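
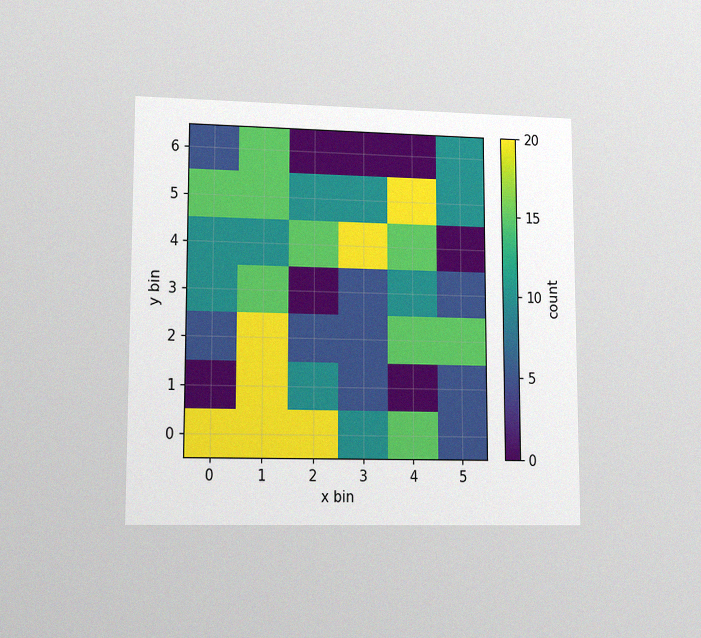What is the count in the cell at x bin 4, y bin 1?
0

The chart is viewed at a slight angle, with some photo noise. Matching the cell (4, 1) against the colorbar gives 0.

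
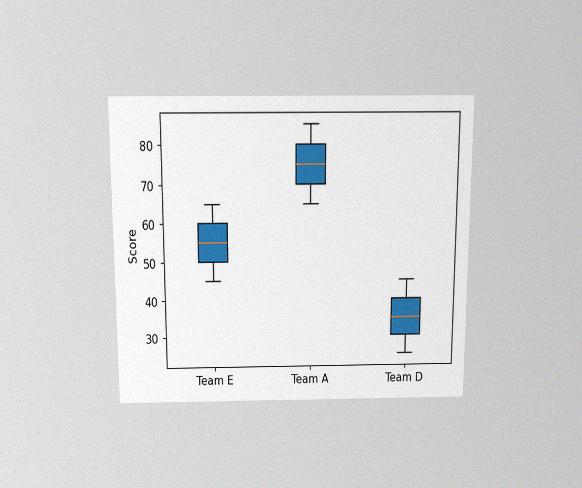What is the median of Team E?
The chart is viewed slightly from above, with some photo noise. The median line in the Team E box sits at 55.

55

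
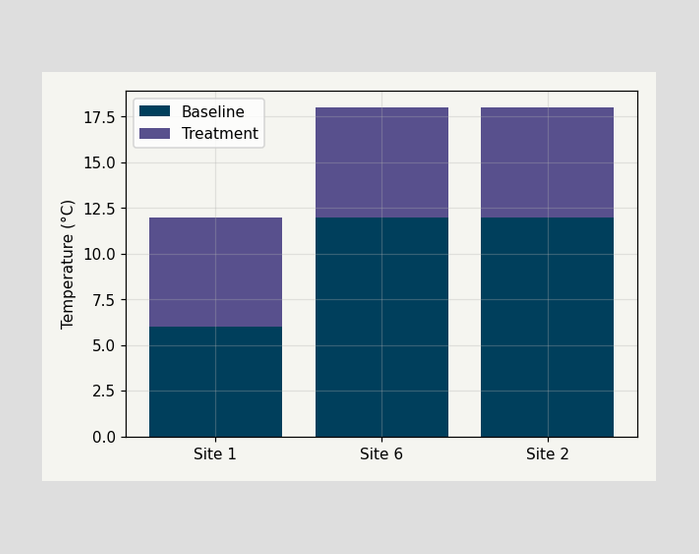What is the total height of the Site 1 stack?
12°C

The Site 1 stack's top reaches 12°C on the y-axis.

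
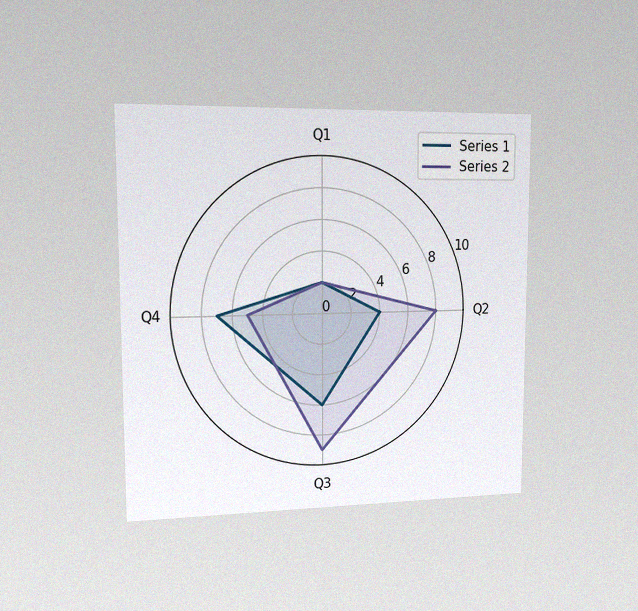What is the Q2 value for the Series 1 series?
The chart is viewed slightly from the left, with some photo noise. On the Q2 axis, Series 1 reaches 4.

4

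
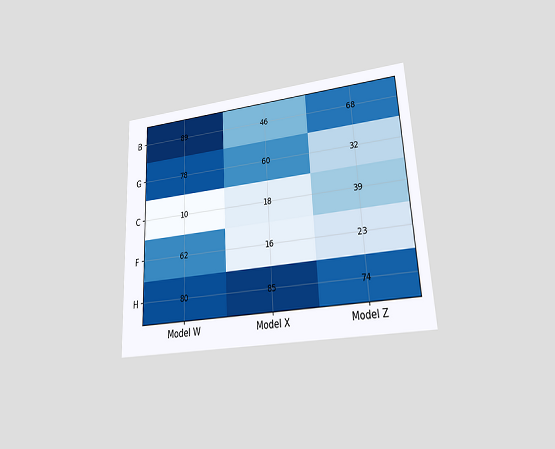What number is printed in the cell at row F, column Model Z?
23

The chart is tilted about 3° counter-clockwise and viewed at a slight angle. The (F, Model Z) cell reads 23.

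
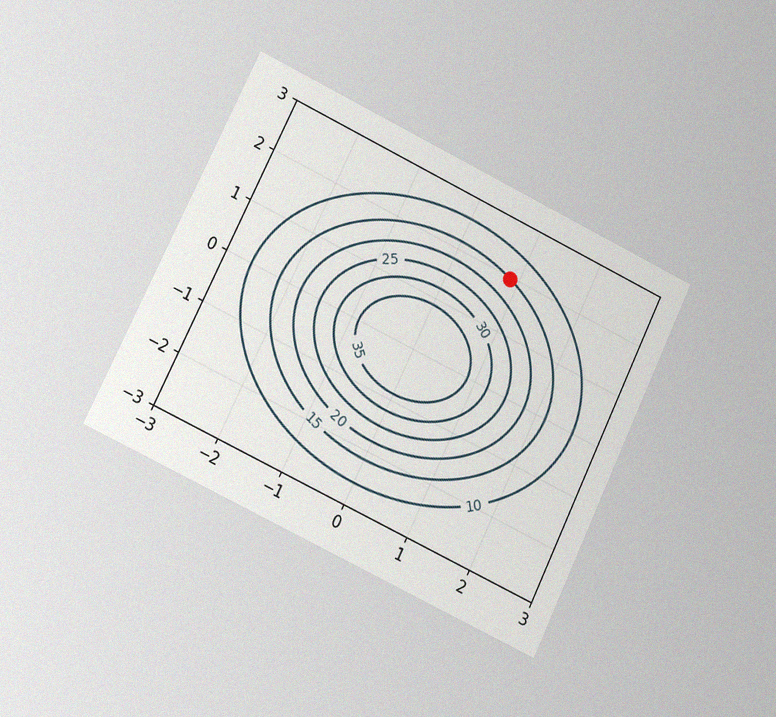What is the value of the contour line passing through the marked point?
15

The chart is tilted about 26° clockwise and viewed at a slight angle, with some photo noise. The marked point sits on the contour labelled 15.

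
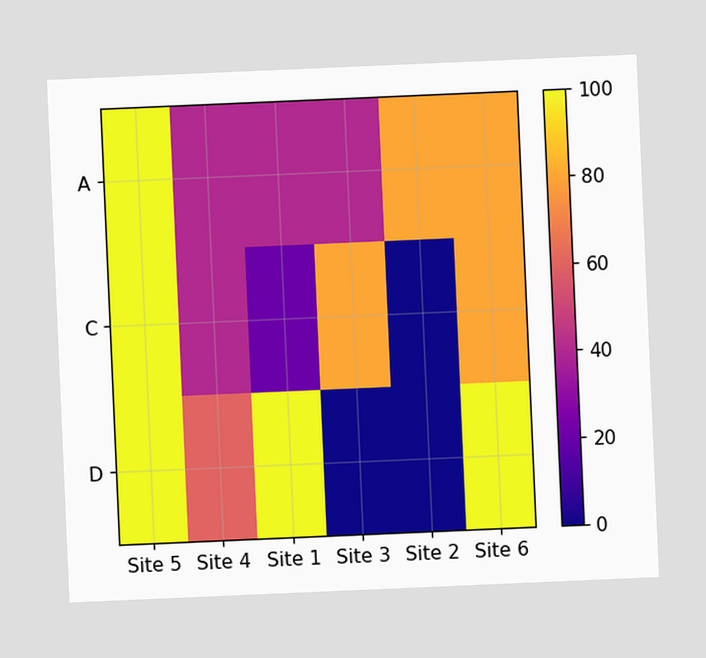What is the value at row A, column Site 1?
40

The chart is tilted about 2° counter-clockwise. Matching cell (A, Site 1) against the colorbar gives 40.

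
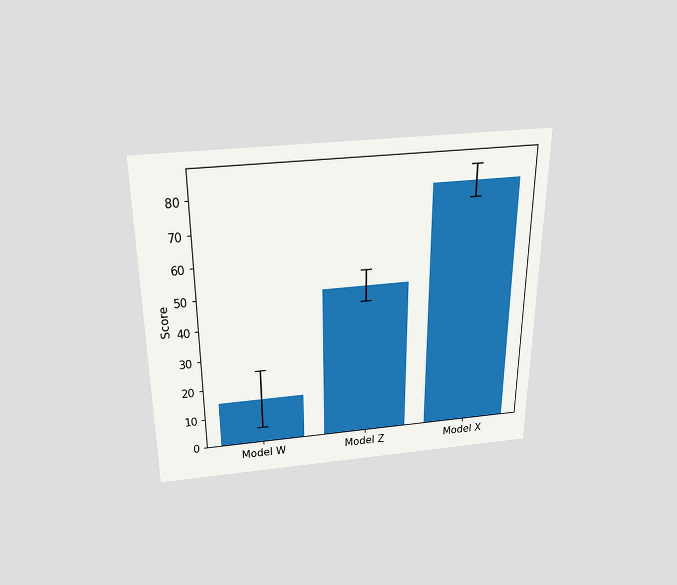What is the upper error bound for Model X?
85

The chart is viewed slightly from above. The Model X bar's upper whisker reaches 85.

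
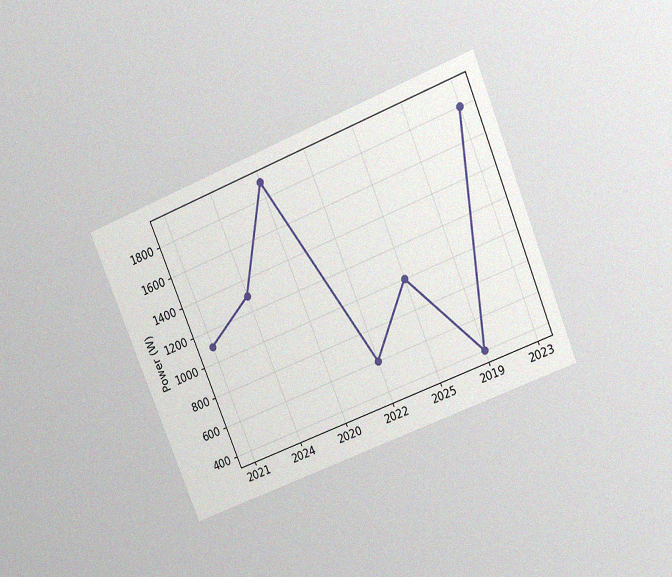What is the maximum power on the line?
1900W

The chart is tilted about 22° counter-clockwise and viewed slightly from above, with some photo noise. The highest point is at 2020, and reading across to the y-axis gives 1900W.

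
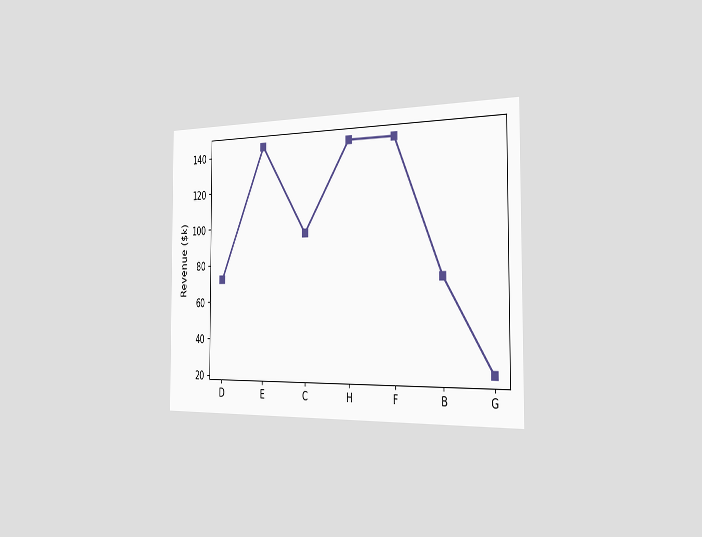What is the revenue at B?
The chart is viewed slightly from the right. At B, the line is at $72k.

$72k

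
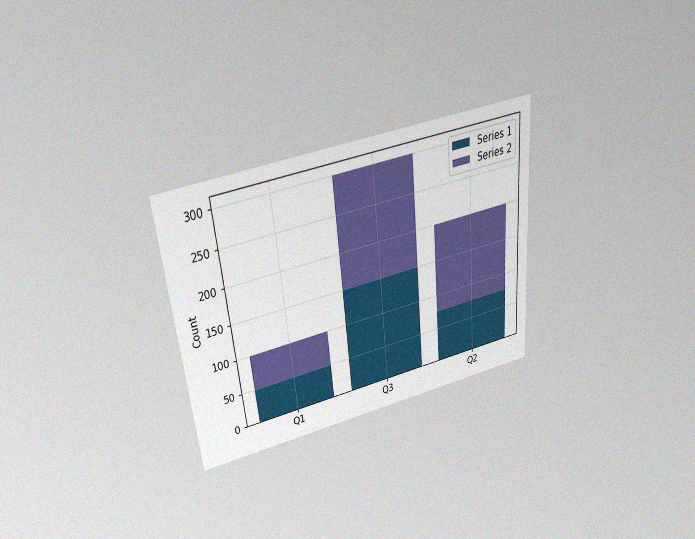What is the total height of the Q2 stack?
200

The chart is tilted about 5° counter-clockwise and viewed slightly from above, with some photo noise. The Q2 stack's top reaches 200 on the y-axis.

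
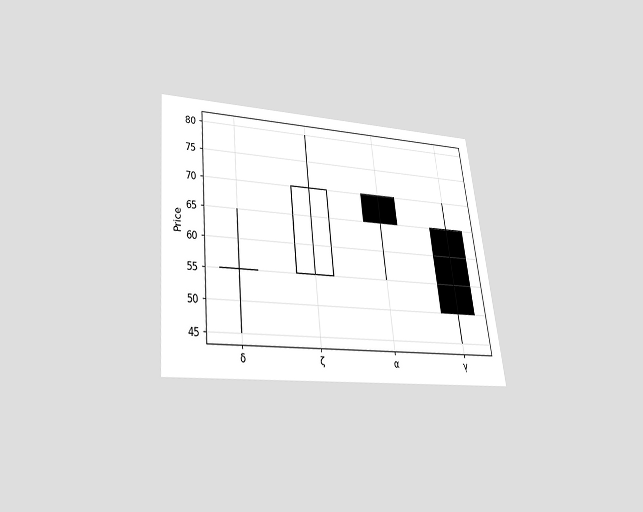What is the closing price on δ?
55

The chart is tilted about 6° counter-clockwise and viewed slightly from below. The δ candle closes at 55.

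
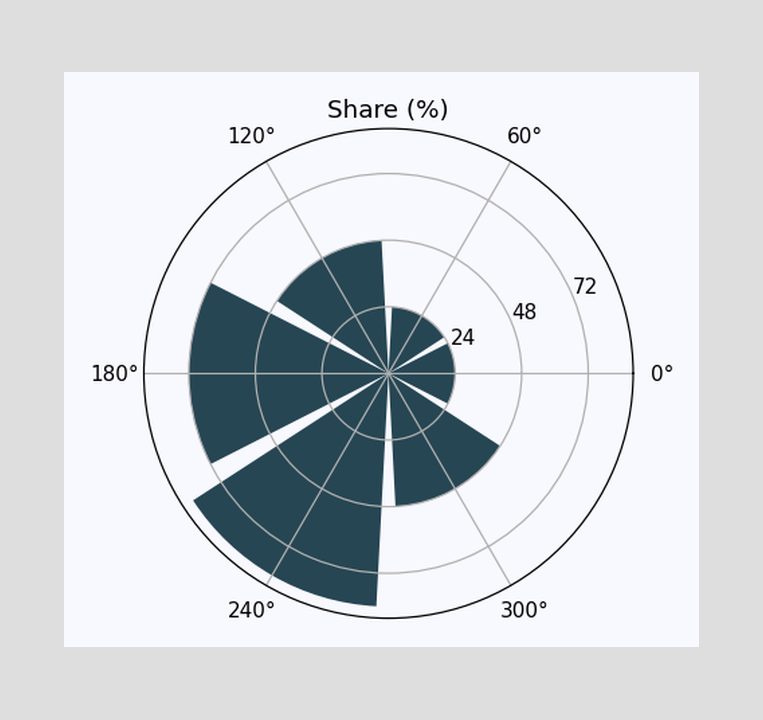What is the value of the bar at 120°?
The bar at 120° reaches 48% on the radial axis.

48%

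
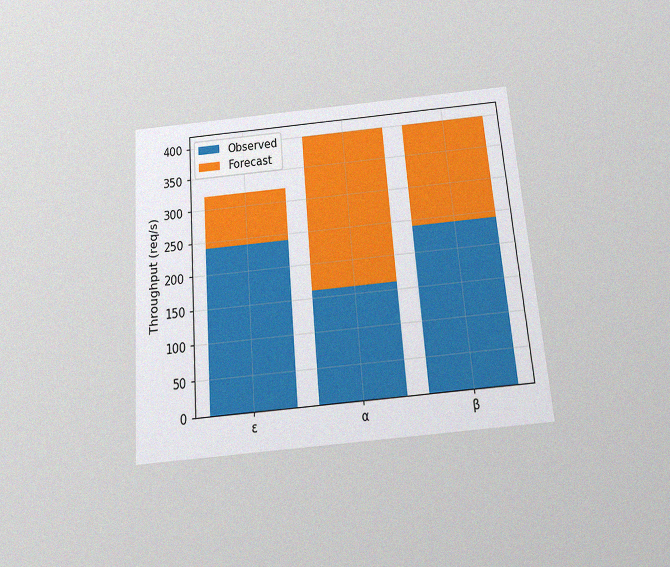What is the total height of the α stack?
400req/s

The chart is tilted about 5° counter-clockwise and viewed slightly from below, with some photo noise. The α stack's top reaches 400req/s on the y-axis.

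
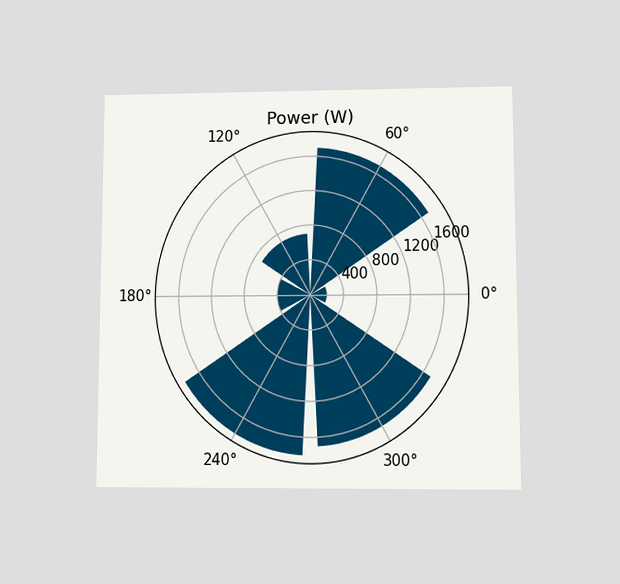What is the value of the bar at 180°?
400W

The chart is viewed at a slight angle. The bar at 180° reaches 400W on the radial axis.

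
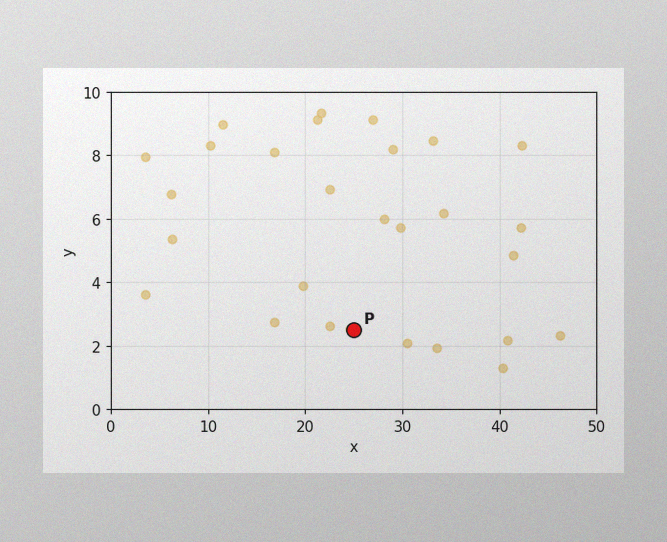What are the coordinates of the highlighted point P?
The image has some photo noise and uneven lighting. Following the gridlines from P to each axis, P sits at (25, 2.5).

(25, 2.5)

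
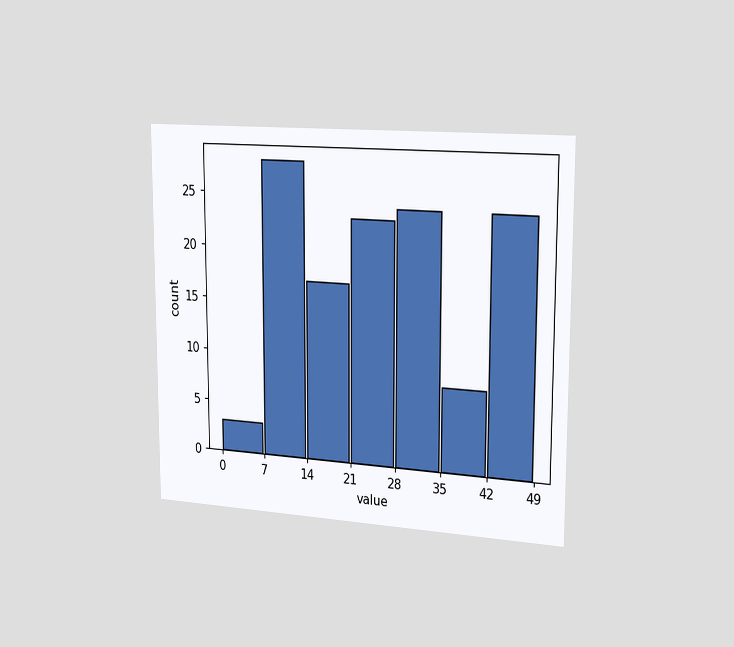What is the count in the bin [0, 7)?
3

The chart is viewed slightly from the right. The [0, 7) bin has height 3.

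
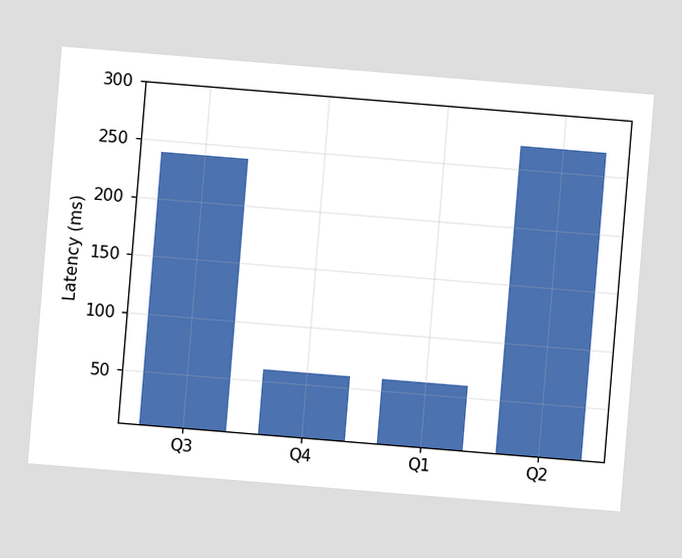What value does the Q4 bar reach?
60ms

The chart is tilted about 5° clockwise. Reading along the chart's y-axis, the Q4 bar reaches 60ms.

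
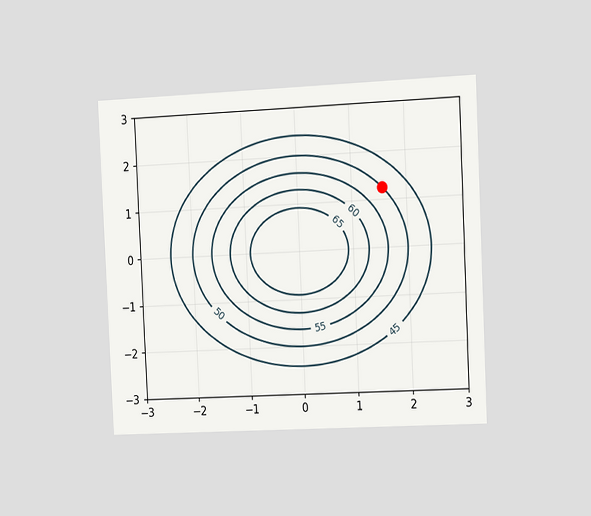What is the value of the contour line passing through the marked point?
50

The chart is tilted about 3° counter-clockwise and viewed at a slight angle. The marked point sits on the contour labelled 50.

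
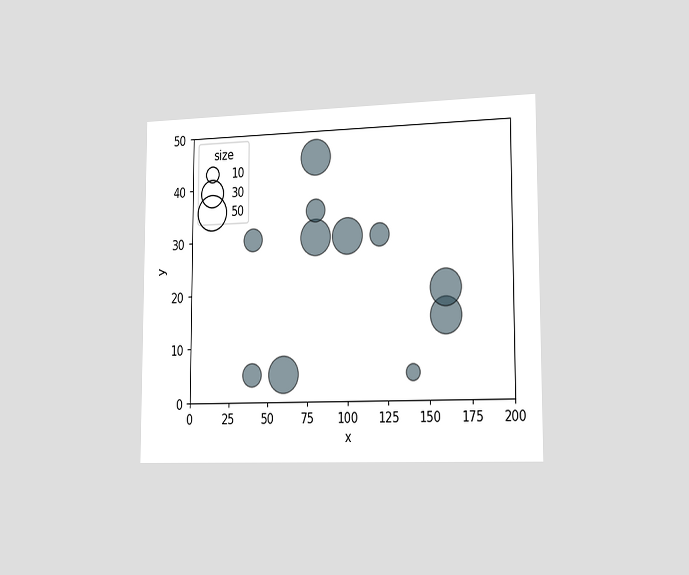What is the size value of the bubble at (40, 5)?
The chart is viewed slightly from the right. Matching the bubble at (40, 5) against the size legend gives 20.

20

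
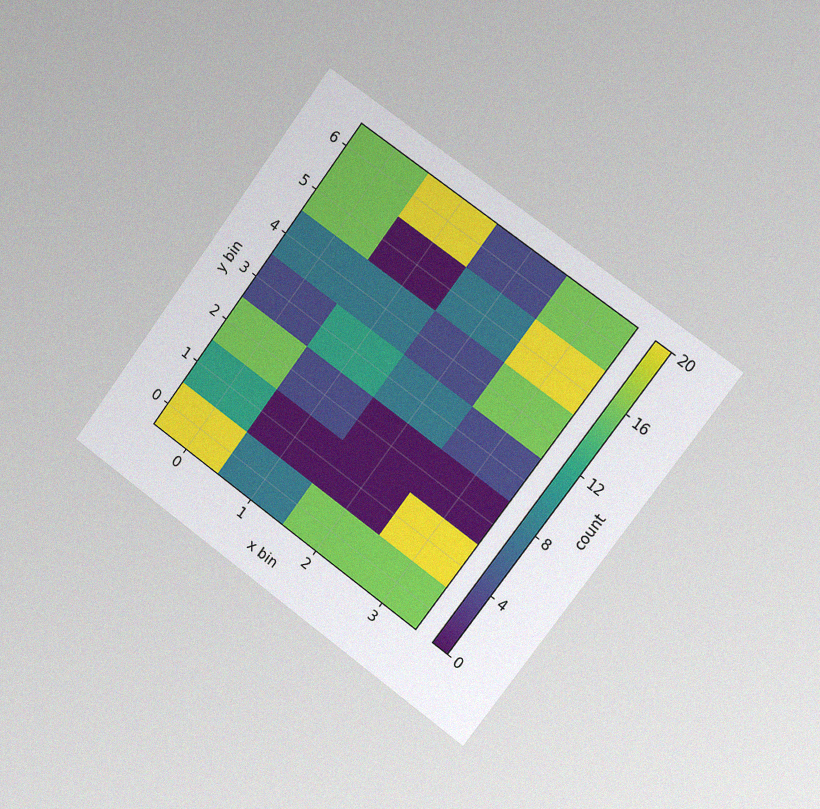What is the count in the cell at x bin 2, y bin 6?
The chart is tilted about 36° clockwise and viewed slightly from the right, with some photo noise. Matching the cell (2, 6) against the colorbar gives 4.

4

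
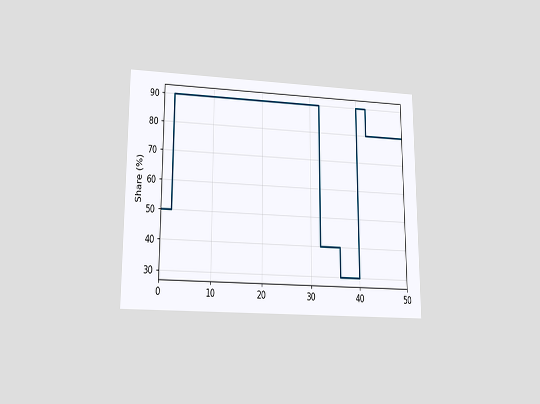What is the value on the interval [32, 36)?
40%

The chart is viewed slightly from below. On [32, 36) the step sits at 40%.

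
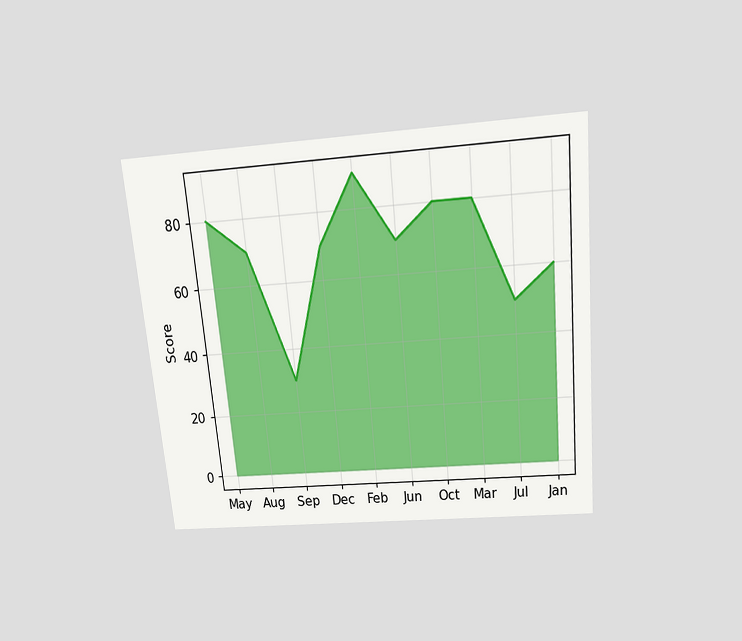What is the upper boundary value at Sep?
The chart is tilted about 5° counter-clockwise and viewed slightly from above. At Sep the upper boundary is at 30.

30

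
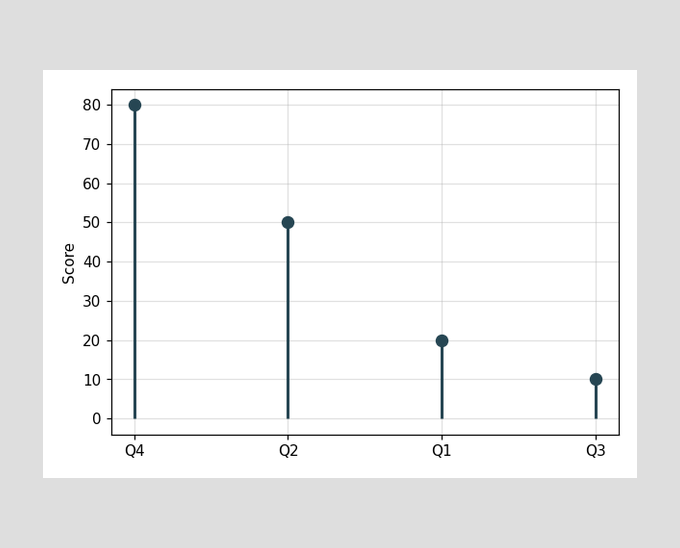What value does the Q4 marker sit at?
80

The Q4 marker sits at 80.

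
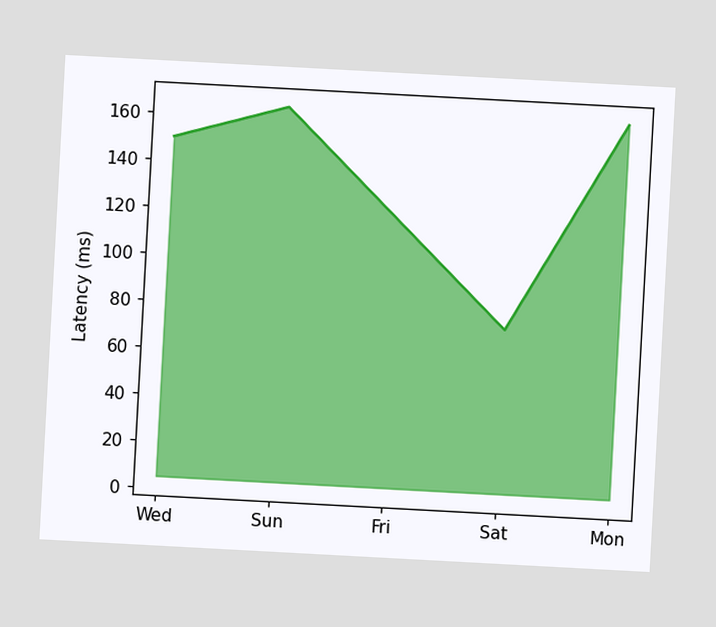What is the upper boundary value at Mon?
165ms

The chart is tilted about 3° clockwise. At Mon the upper boundary is at 165ms.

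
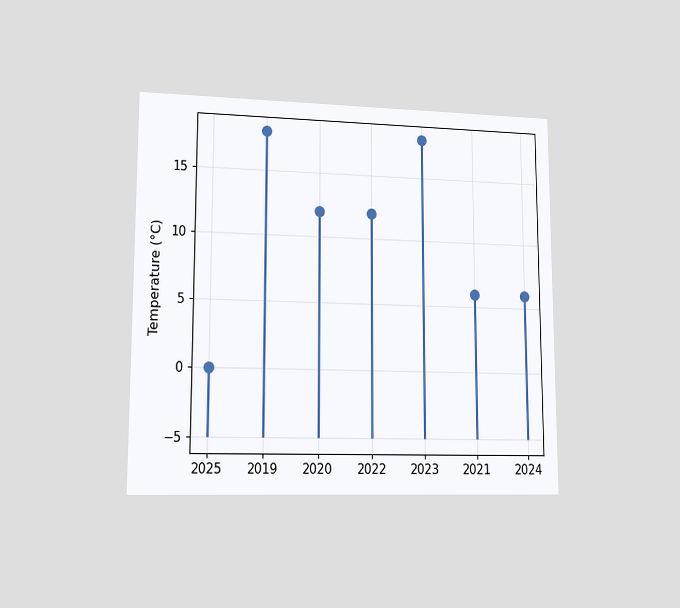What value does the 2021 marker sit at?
6°C

The chart is viewed at a slight angle. The 2021 marker sits at 6°C.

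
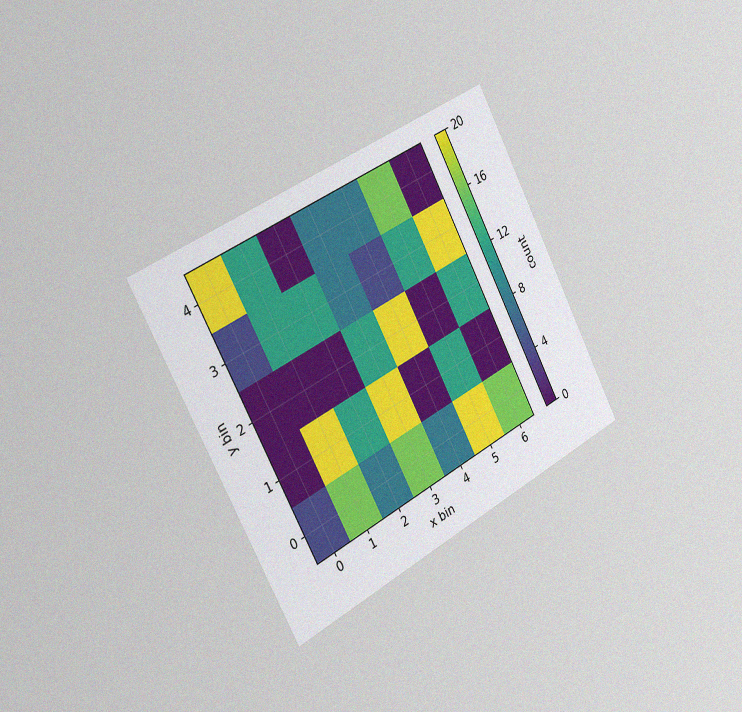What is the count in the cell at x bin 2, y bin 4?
0

The chart is tilted about 28° counter-clockwise and viewed slightly from the left, with some photo noise. Matching the cell (2, 4) against the colorbar gives 0.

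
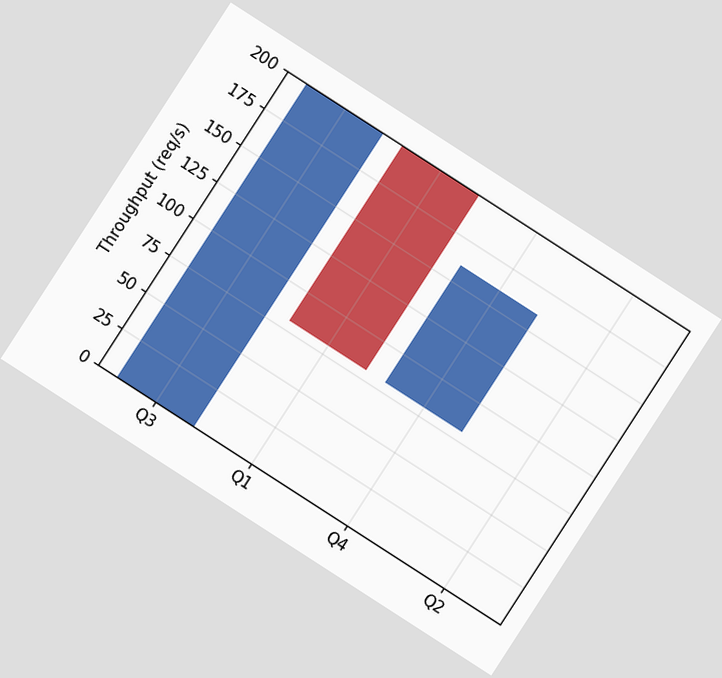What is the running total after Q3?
200req/s

The chart is tilted about 33° clockwise. After Q3 the running total reaches 200req/s.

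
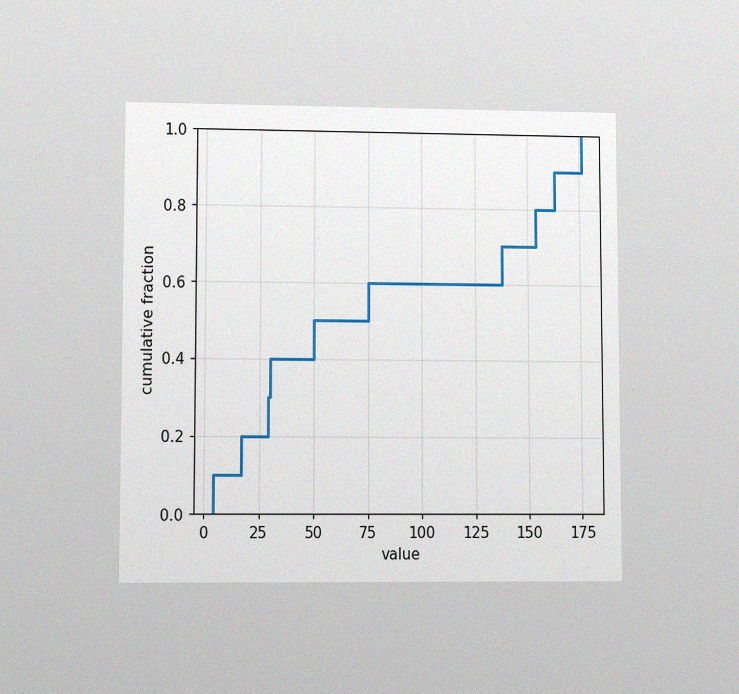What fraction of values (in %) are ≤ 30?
The chart is viewed at a slight angle, with some photo noise. At x=30 the ECDF step is at 40%.

40%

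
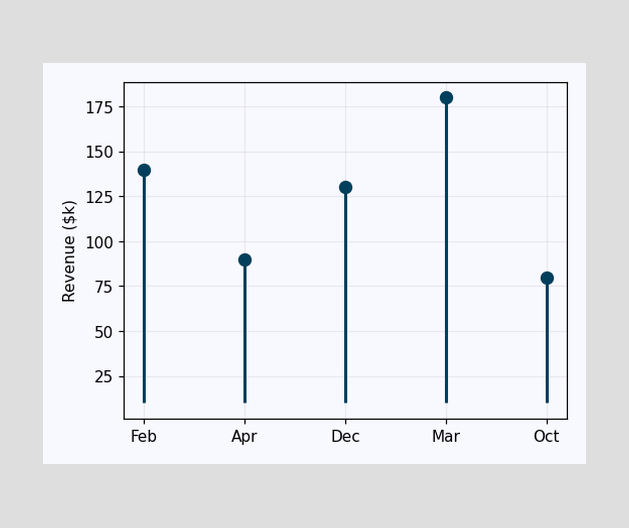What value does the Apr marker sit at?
The Apr marker sits at $90k.

$90k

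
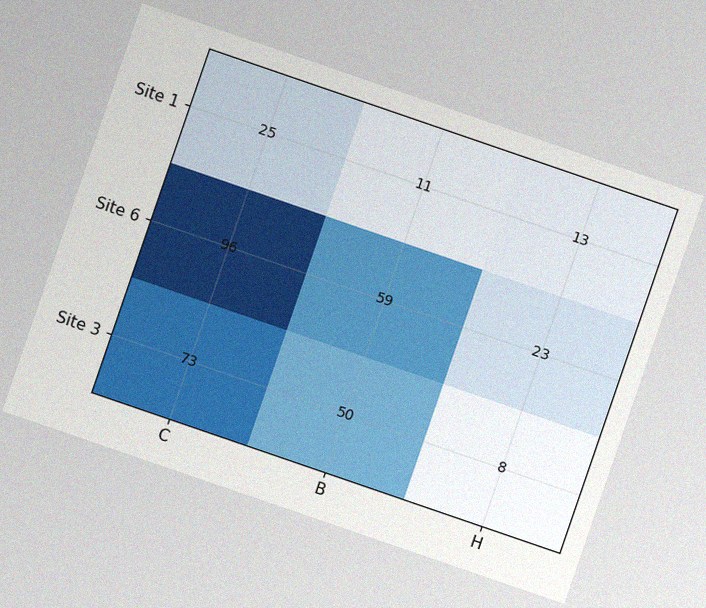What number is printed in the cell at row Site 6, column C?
96

The chart is tilted about 19° clockwise, with some photo noise. The (Site 6, C) cell reads 96.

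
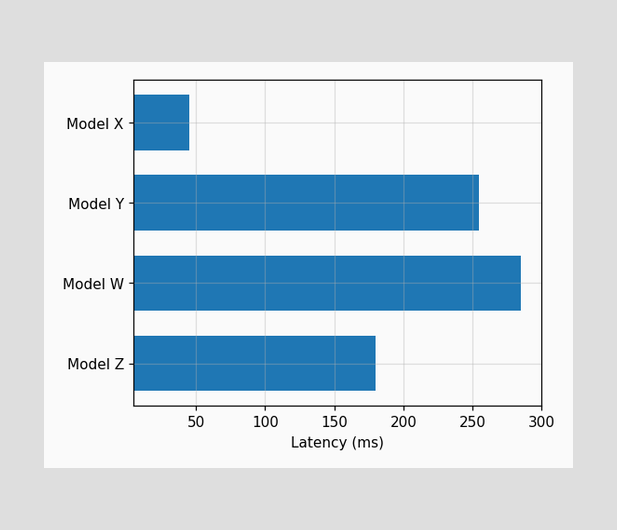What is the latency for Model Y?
Reading along the chart's x-axis, the Model Y bar reaches 255ms.

255ms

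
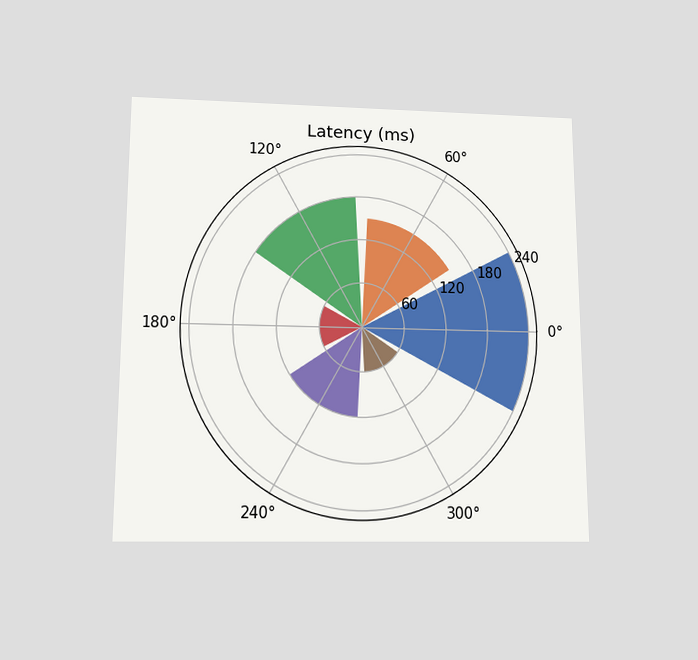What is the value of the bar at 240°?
120ms

The chart is viewed slightly from below. The bar at 240° reaches 120ms on the radial axis.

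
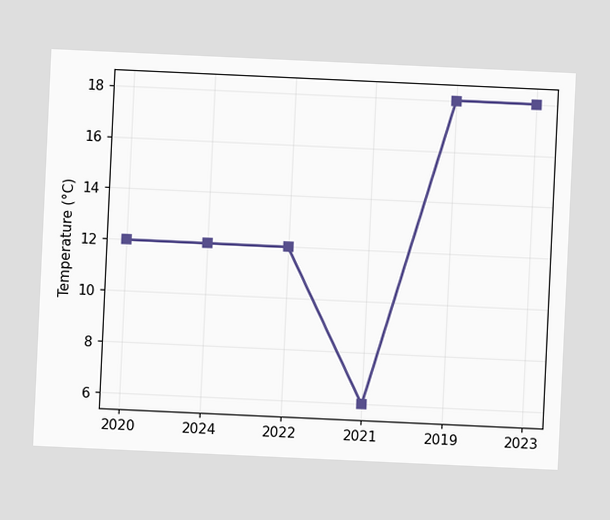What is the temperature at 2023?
The chart is tilted about 3° clockwise. At 2023, the line is at 18°C.

18°C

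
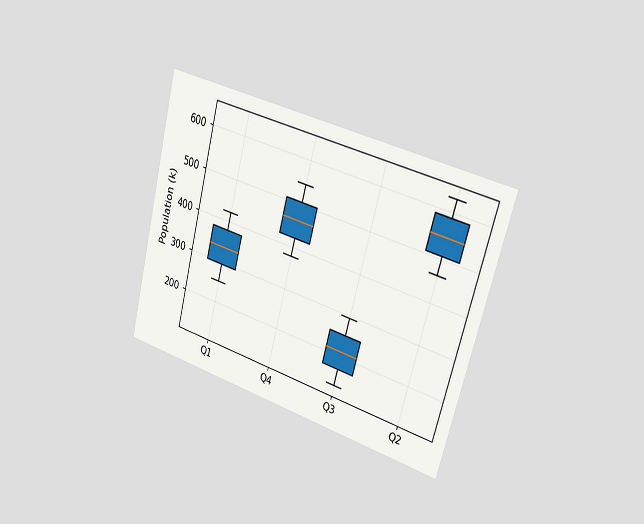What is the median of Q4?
462k

The chart is tilted about 15° clockwise and viewed slightly from the right. The median line in the Q4 box sits at 462k.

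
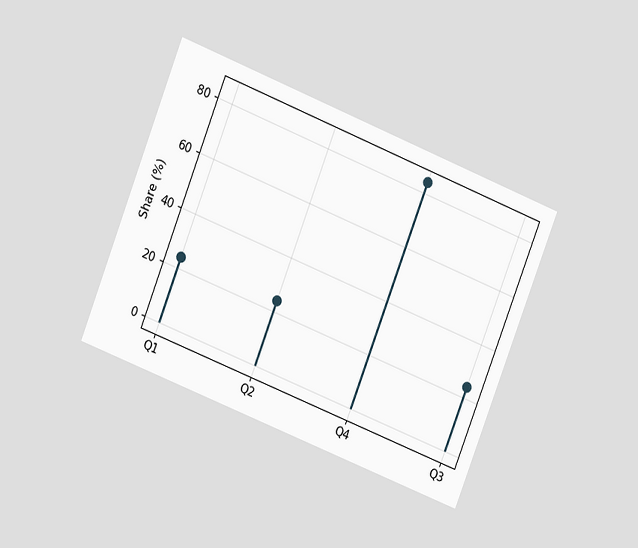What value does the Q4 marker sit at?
The chart is tilted about 22° clockwise and viewed at a slight angle. The Q4 marker sits at 84%.

84%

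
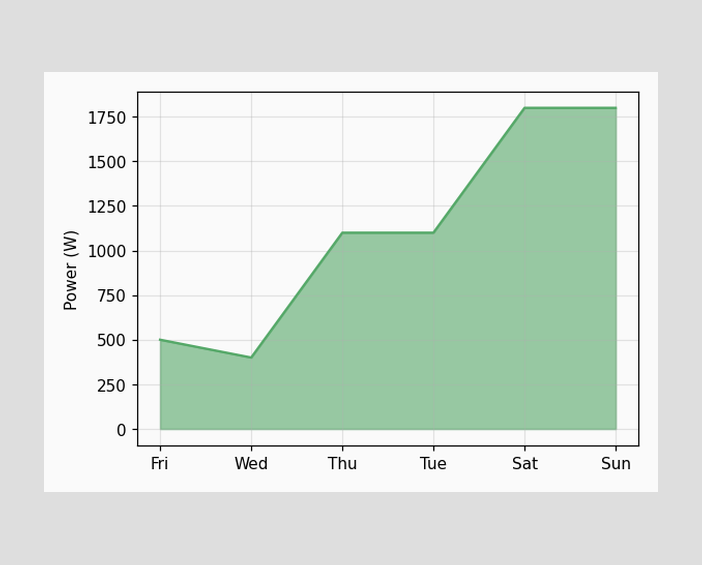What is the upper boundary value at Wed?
At Wed the upper boundary is at 400W.

400W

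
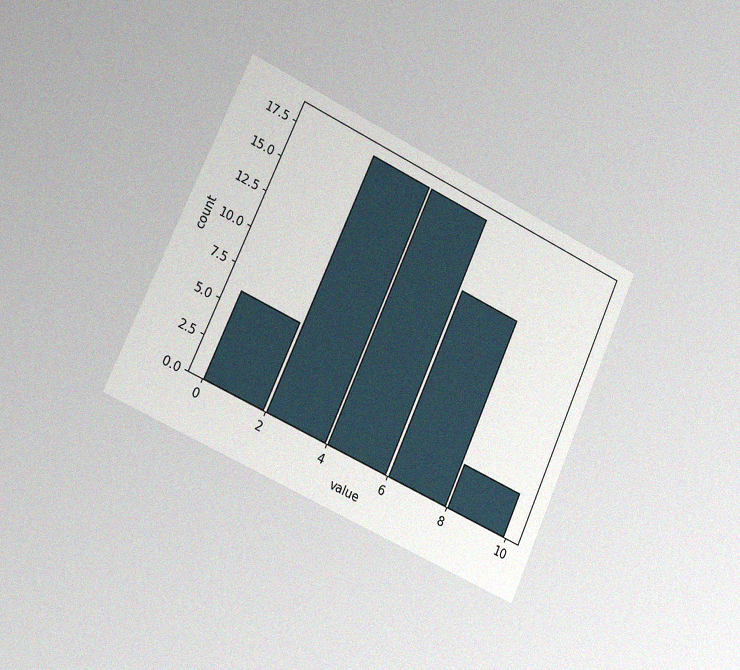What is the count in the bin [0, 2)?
The chart is tilted about 25° clockwise and viewed slightly from the left, with some photo noise. The [0, 2) bin has height 6.

6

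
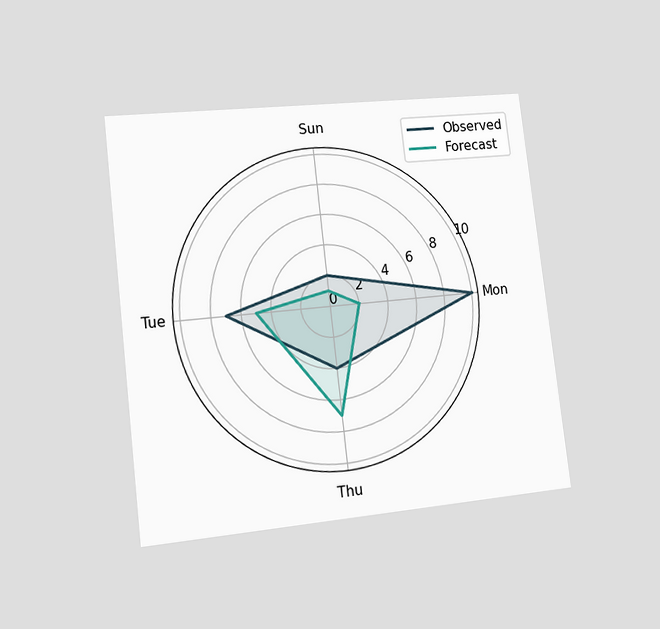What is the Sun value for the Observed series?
The chart is tilted about 7° counter-clockwise and viewed at a slight angle. On the Sun axis, Observed reaches 2.

2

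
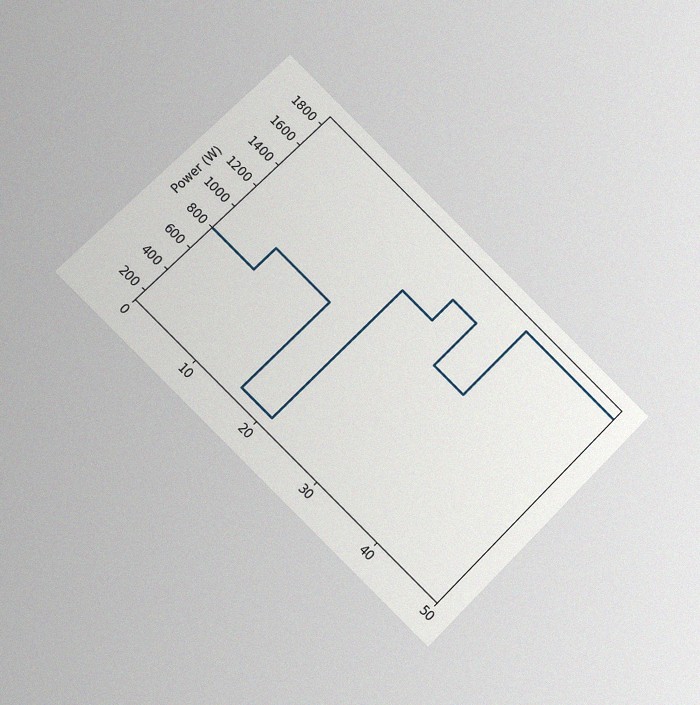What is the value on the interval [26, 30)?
1600W

The chart is tilted about 45° clockwise and viewed at a slight angle, with some photo noise. On [26, 30) the step sits at 1600W.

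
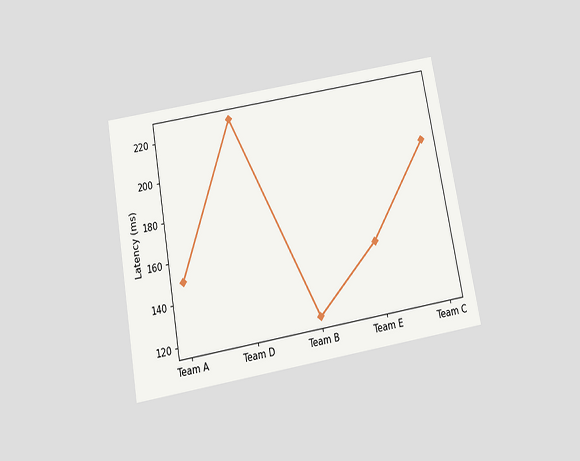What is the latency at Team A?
The chart is tilted about 10° counter-clockwise and viewed slightly from below. At Team A, the line is at 150ms.

150ms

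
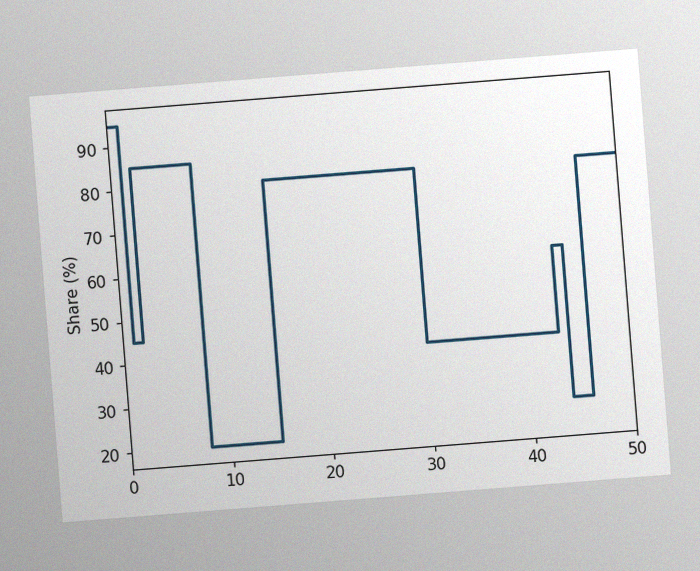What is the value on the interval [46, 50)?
The chart is tilted about 5° counter-clockwise, with some photo noise. On [46, 50) the step sits at 80%.

80%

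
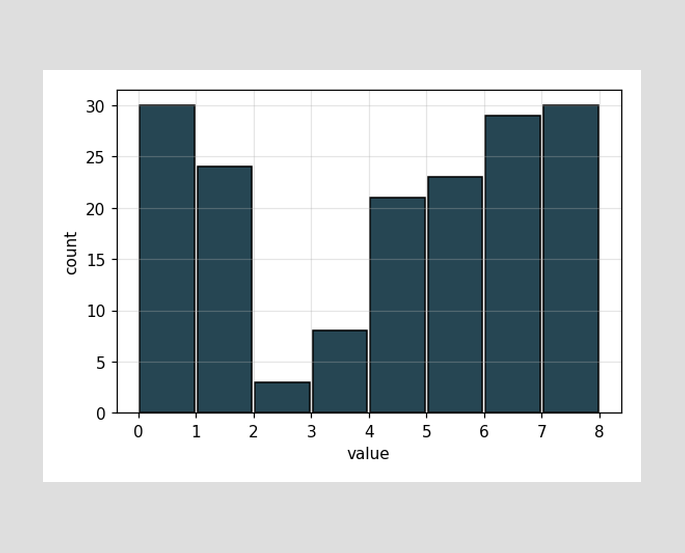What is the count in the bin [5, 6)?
23

The [5, 6) bin has height 23.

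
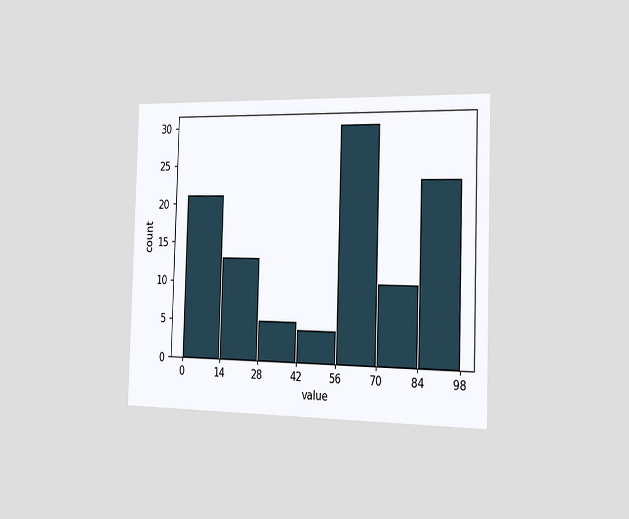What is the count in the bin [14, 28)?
The chart is viewed slightly from the right. The [14, 28) bin has height 13.

13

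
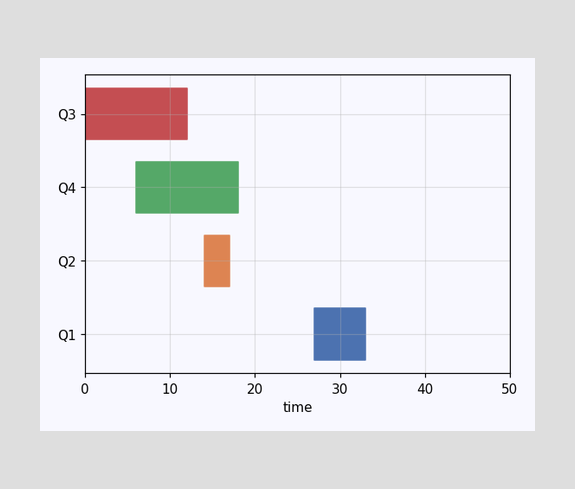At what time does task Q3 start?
0

The Q3 bar begins at t=0.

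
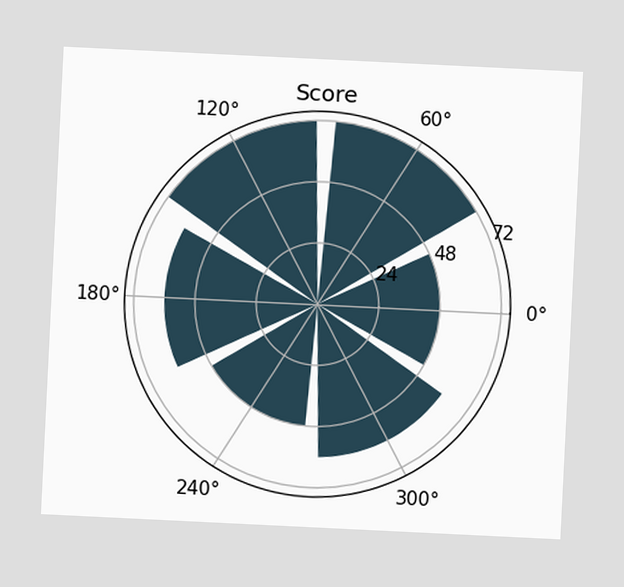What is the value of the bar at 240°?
48

The chart is tilted about 3° clockwise. The bar at 240° reaches 48 on the radial axis.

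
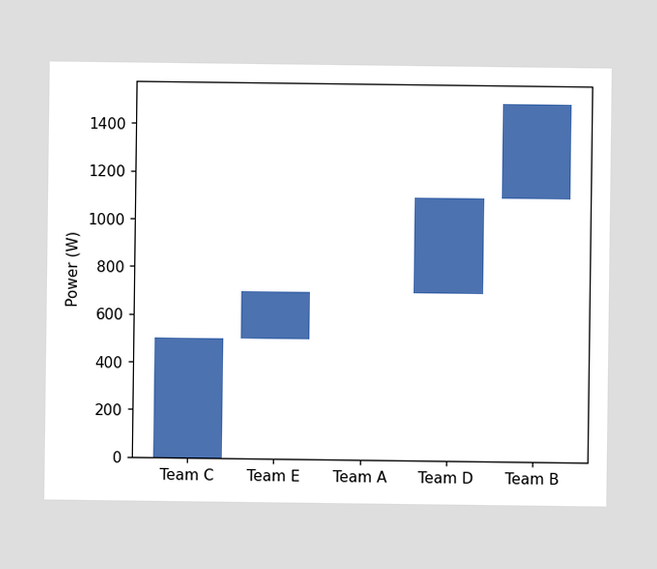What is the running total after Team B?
1500W

After Team B the running total reaches 1500W.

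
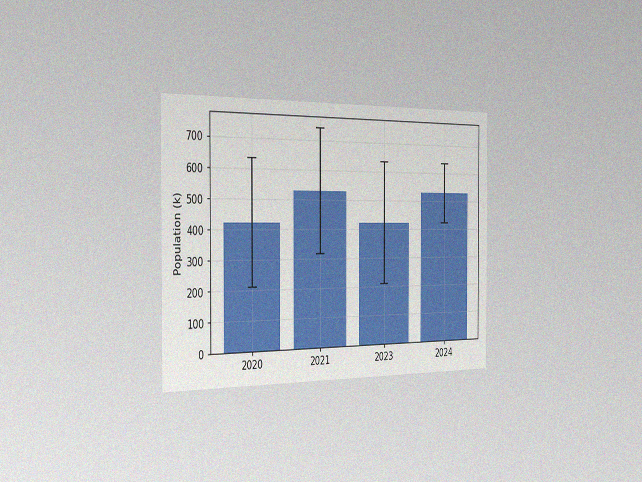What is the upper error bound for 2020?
The chart is viewed slightly from the left, with some photo noise. The 2020 bar's upper whisker reaches 636k.

636k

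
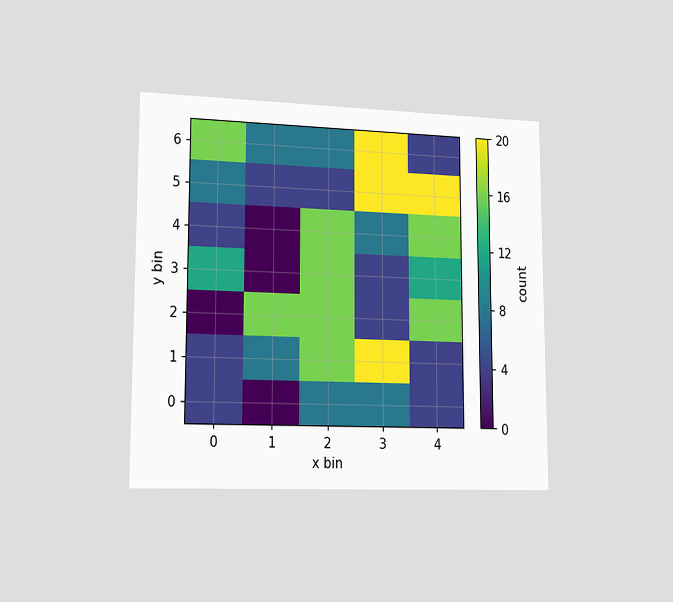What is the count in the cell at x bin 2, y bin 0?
The chart is viewed slightly from the left. Matching the cell (2, 0) against the colorbar gives 8.

8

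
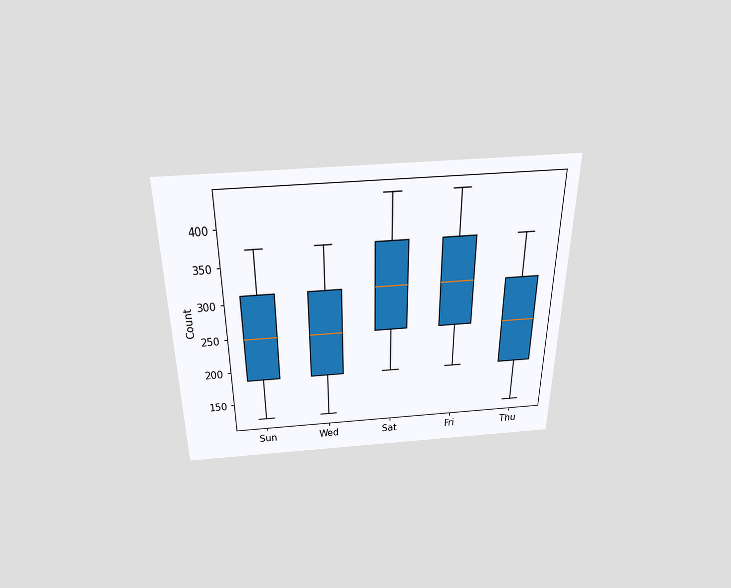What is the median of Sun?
248

The chart is viewed slightly from above. The median line in the Sun box sits at 248.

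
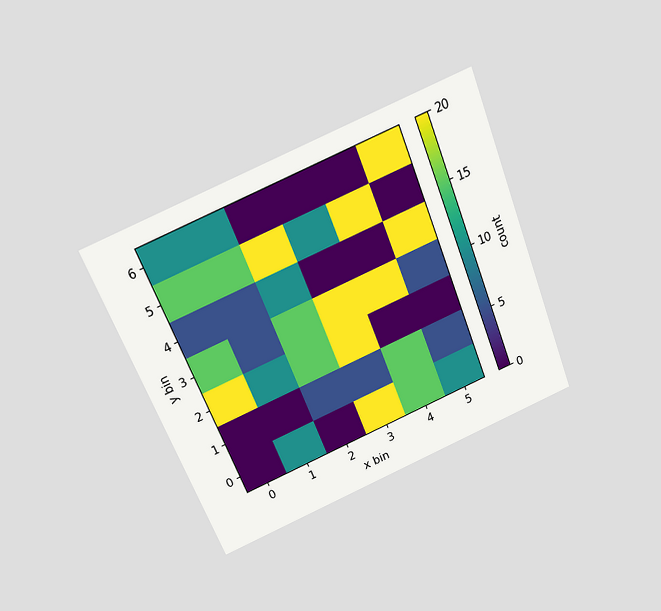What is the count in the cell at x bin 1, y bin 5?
The chart is tilted about 22° counter-clockwise and viewed slightly from above. Matching the cell (1, 5) against the colorbar gives 15.

15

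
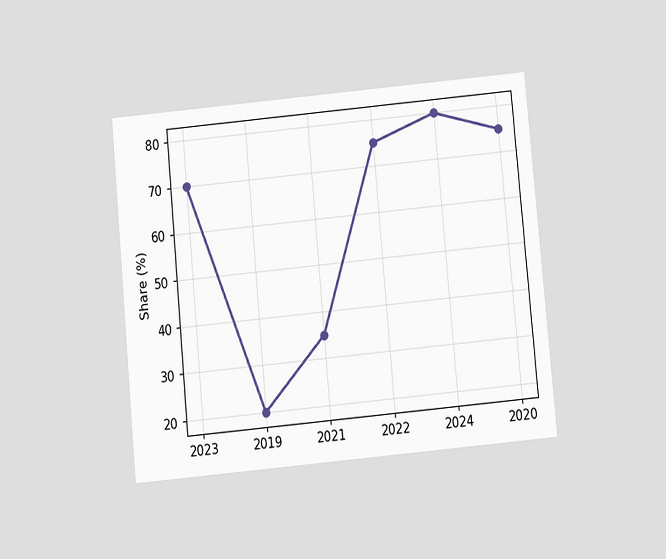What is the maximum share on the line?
80%

The chart is tilted about 5° counter-clockwise and viewed slightly from below. The highest point is at 2024, and reading across to the y-axis gives 80%.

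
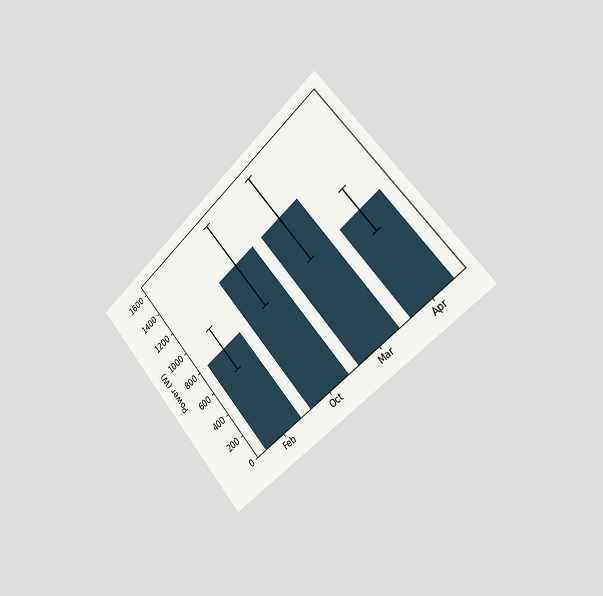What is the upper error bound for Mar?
The chart is tilted about 42° counter-clockwise and viewed slightly from the right. The Mar bar's upper whisker reaches 1600W.

1600W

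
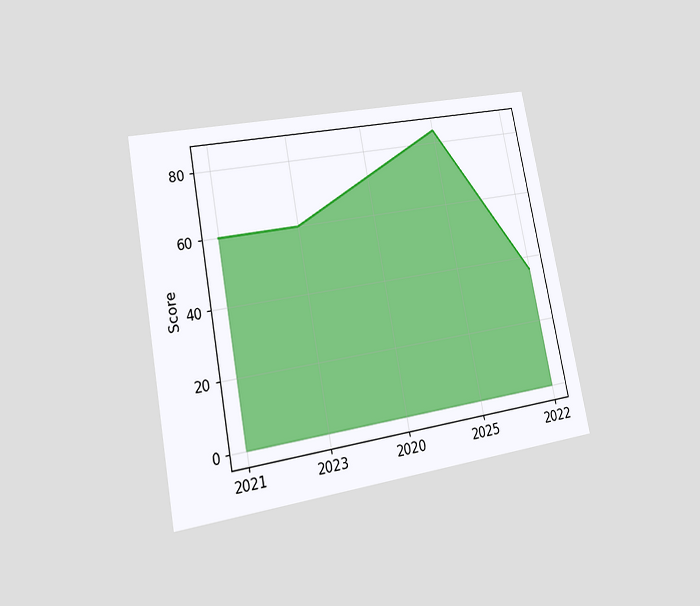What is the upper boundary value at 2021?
The chart is tilted about 11° counter-clockwise and viewed at a slight angle. At 2021 the upper boundary is at 60.

60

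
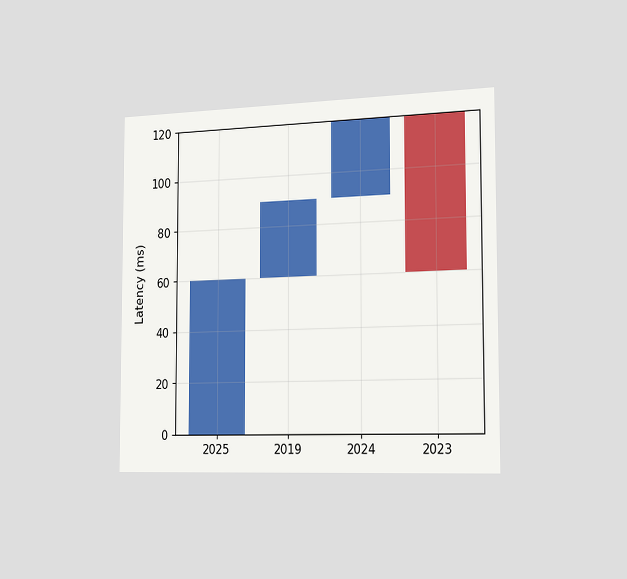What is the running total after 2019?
90ms

The chart is viewed slightly from the right. After 2019 the running total reaches 90ms.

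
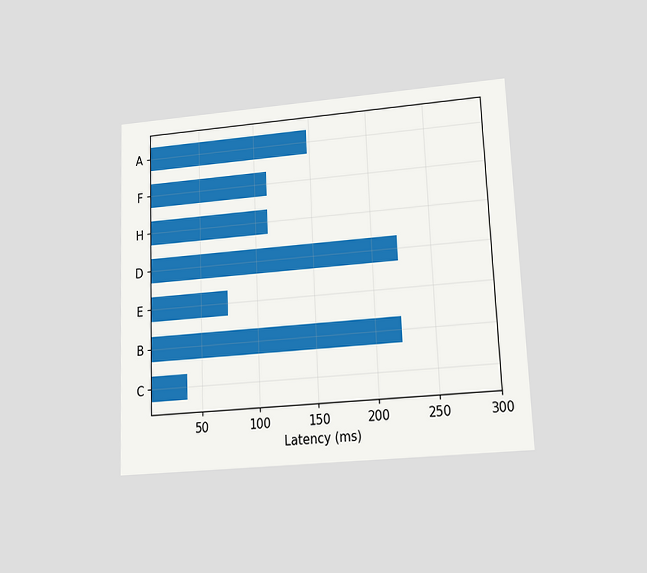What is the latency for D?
The chart is tilted about 2° counter-clockwise and viewed at a slight angle. Reading along the chart's x-axis, the D bar reaches 222ms.

222ms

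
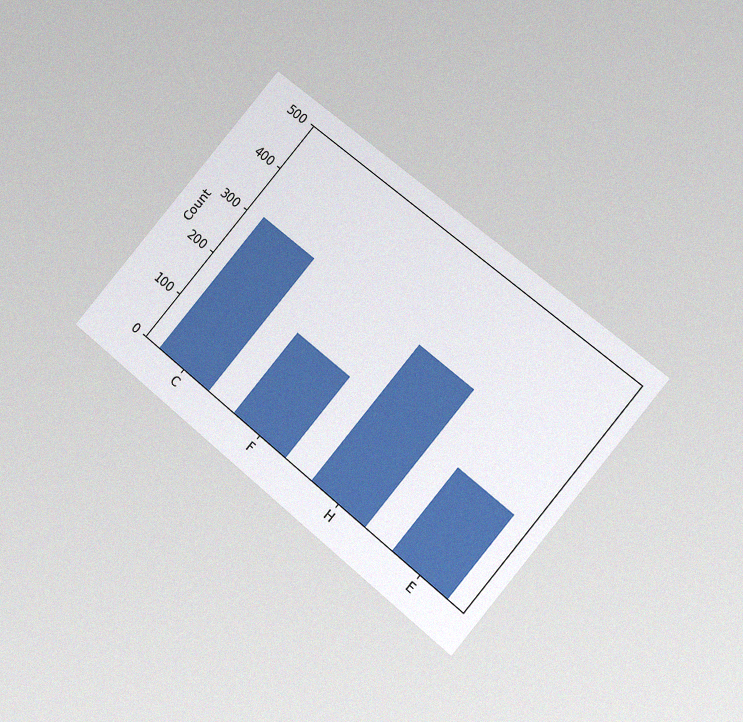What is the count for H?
The chart is tilted about 40° clockwise and viewed at a slight angle, with some photo noise. Reading along the chart's y-axis, the H bar reaches 310.

310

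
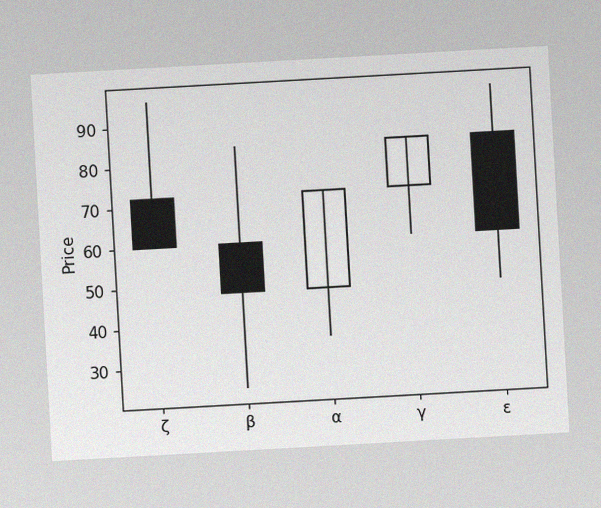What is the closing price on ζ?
The chart is tilted about 3° counter-clockwise, with some photo noise. The ζ candle closes at 60.

60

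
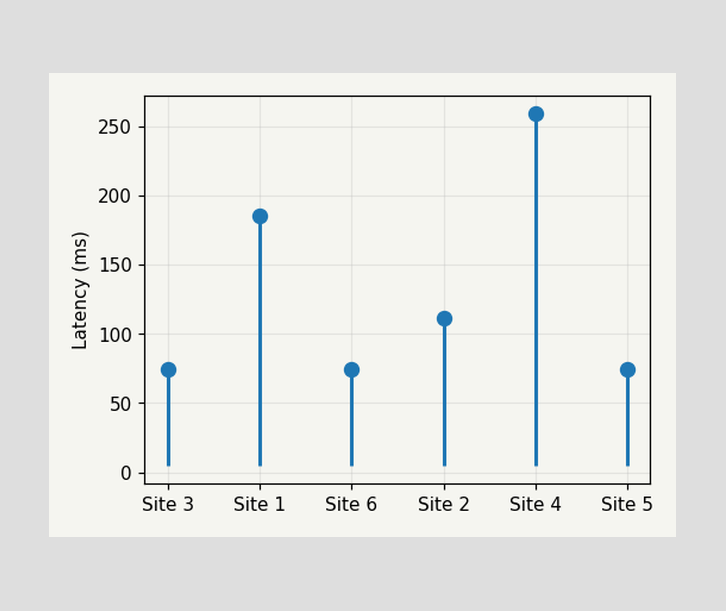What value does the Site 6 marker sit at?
74ms

The Site 6 marker sits at 74ms.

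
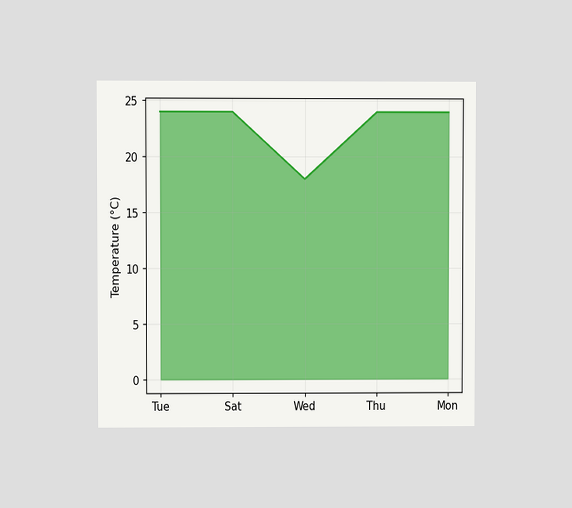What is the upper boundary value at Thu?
The chart is viewed at a slight angle. At Thu the upper boundary is at 24°C.

24°C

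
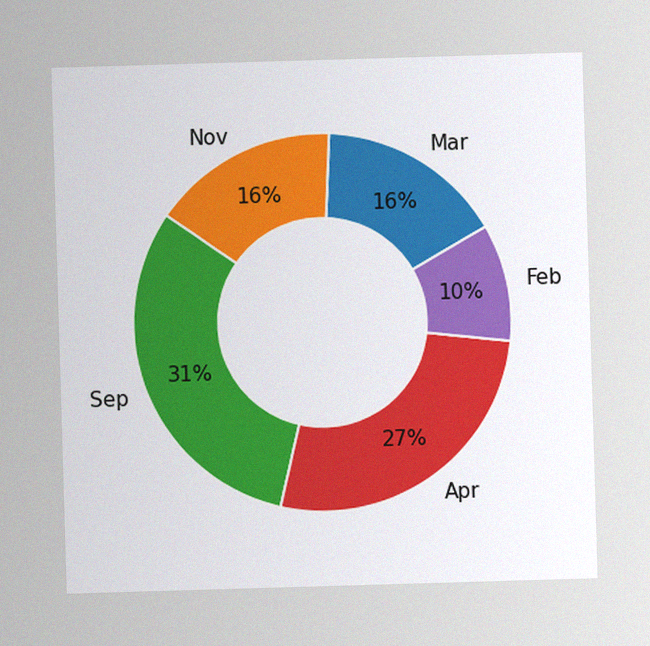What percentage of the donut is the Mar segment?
The image has some photo noise and uneven lighting. The Mar segment takes up 16% of the ring.

16%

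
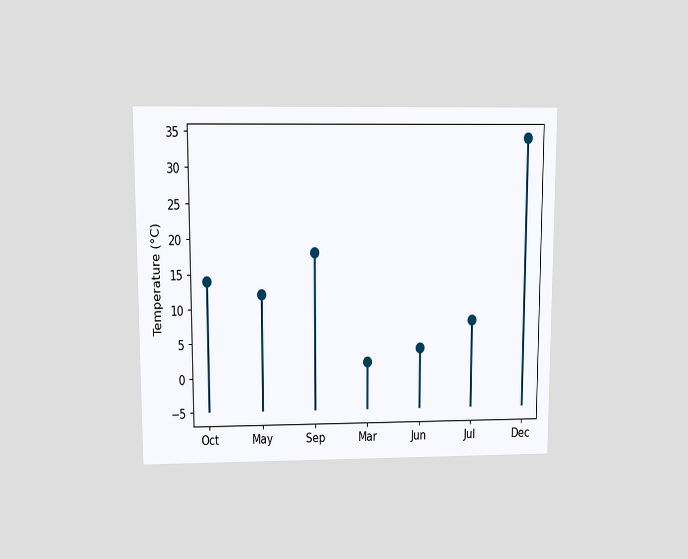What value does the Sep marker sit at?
18°C

The chart is viewed slightly from above. The Sep marker sits at 18°C.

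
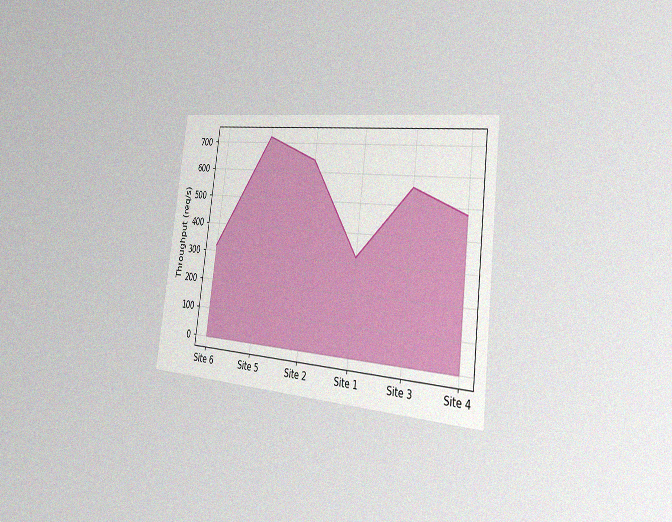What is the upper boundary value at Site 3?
560req/s

The chart is tilted about 7° clockwise and viewed slightly from the right, with some photo noise. At Site 3 the upper boundary is at 560req/s.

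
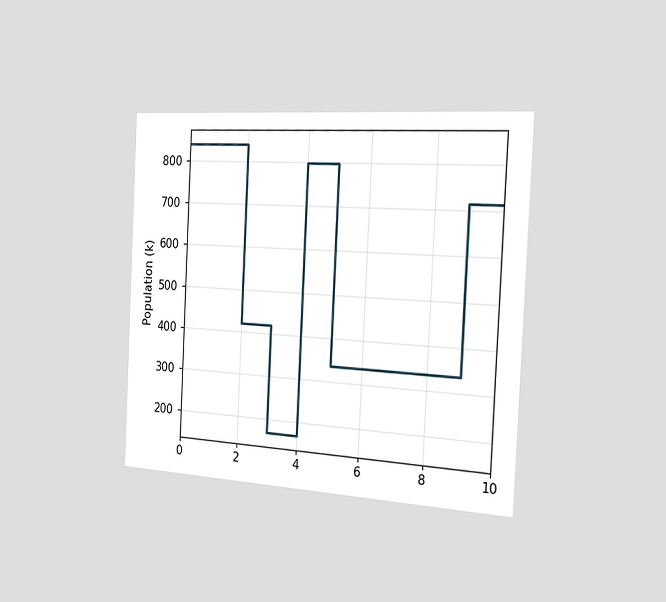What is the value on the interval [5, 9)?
The chart is tilted about 3° clockwise and viewed slightly from the right. On [5, 9) the step sits at 336k.

336k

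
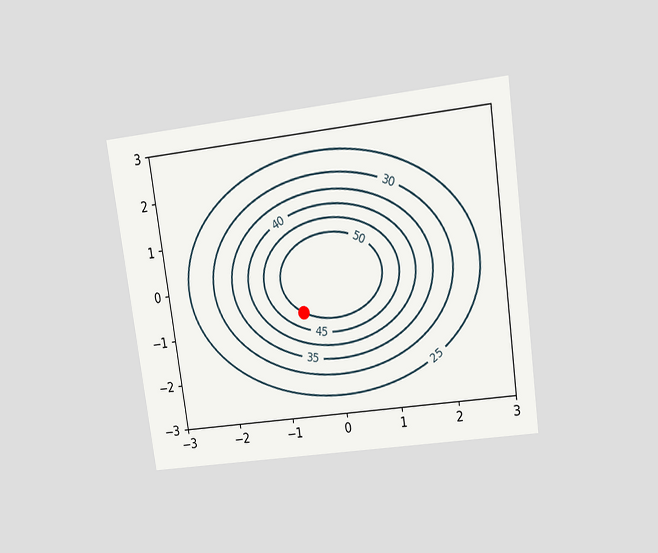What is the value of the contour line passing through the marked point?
The chart is tilted about 8° counter-clockwise and viewed slightly from above. The marked point sits on the contour labelled 50.

50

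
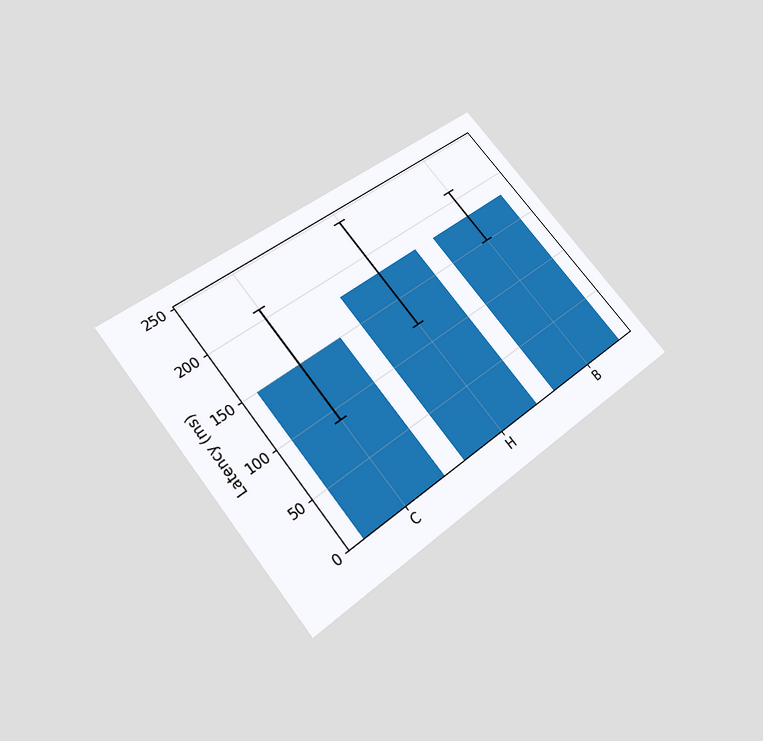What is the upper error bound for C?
The chart is tilted about 39° counter-clockwise and viewed slightly from below. The C bar's upper whisker reaches 210ms.

210ms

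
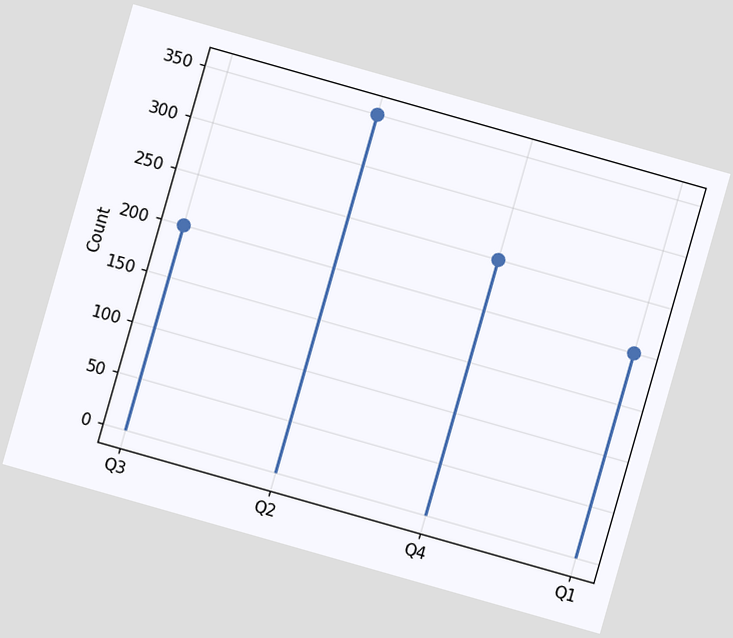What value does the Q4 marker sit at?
The chart is tilted about 16° clockwise. The Q4 marker sits at 250.

250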